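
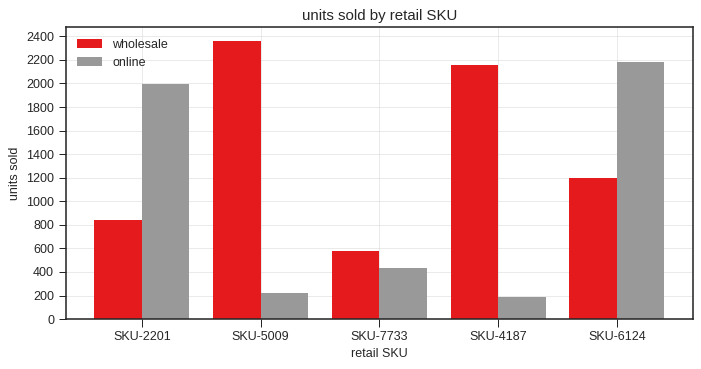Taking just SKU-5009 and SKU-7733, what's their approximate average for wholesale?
(2400 + 600) / 2 ≈ 1500.

≈ 1500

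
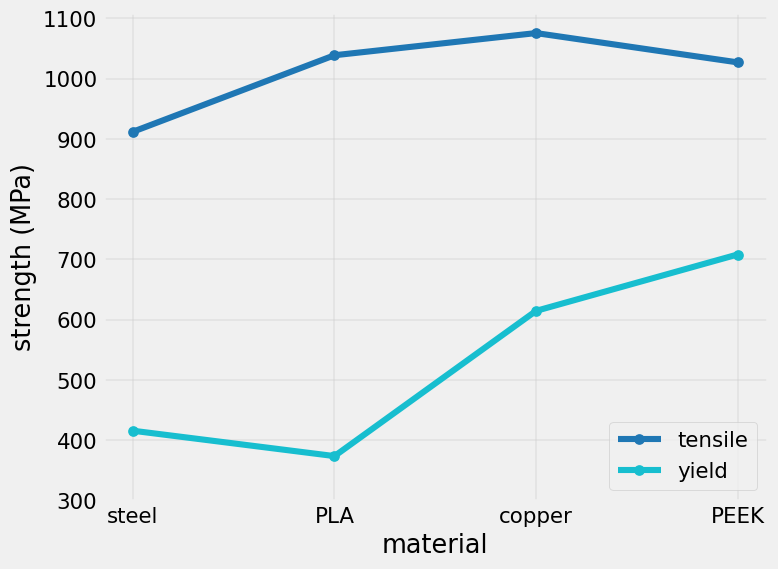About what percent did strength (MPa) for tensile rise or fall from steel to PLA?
≈ +11.1%

steel ≈ 900, PLA ≈ 1000; (1000 − 900) / 900 ≈ +11.1%.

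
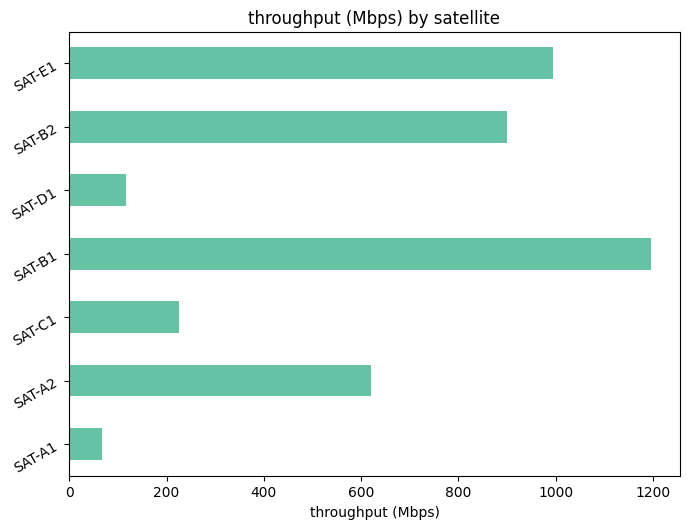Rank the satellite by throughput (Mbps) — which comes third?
SAT-B2

Top 4: SAT-B1 ≈ 1200, SAT-E1 ≈ 1000, SAT-B2 ≈ 900, SAT-A2 ≈ 600.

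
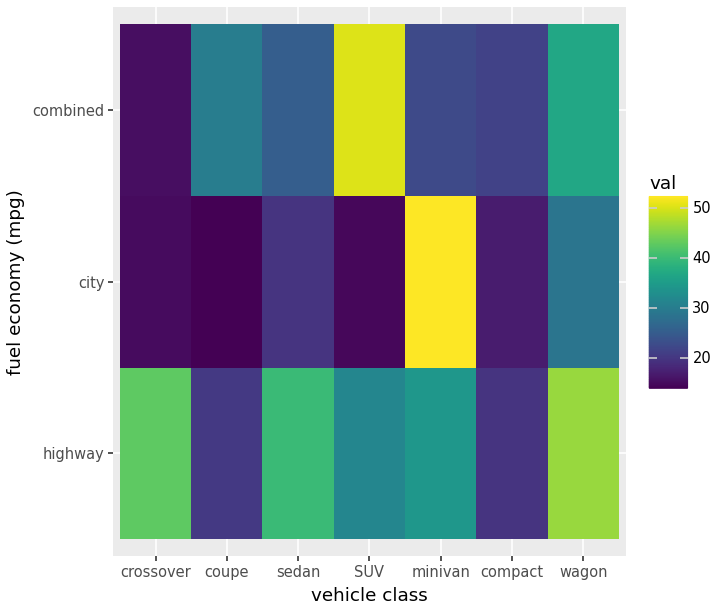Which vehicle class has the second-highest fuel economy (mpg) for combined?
wagon

Top 3 for combined: SUV ≈ 50, wagon ≈ 35, coupe ≈ 30.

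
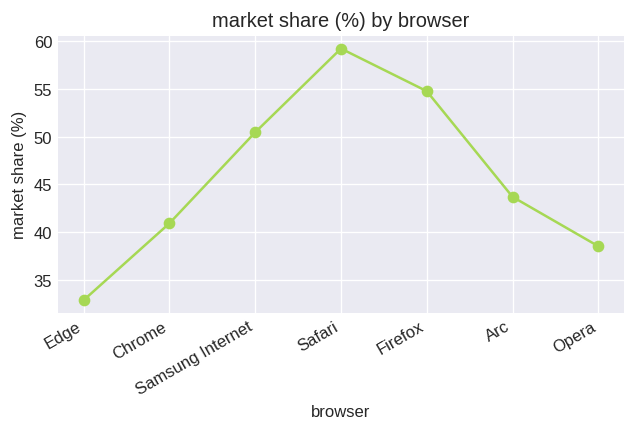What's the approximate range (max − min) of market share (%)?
≈ 25

Max Safari ≈ 60, min Edge ≈ 35; range ≈ 25.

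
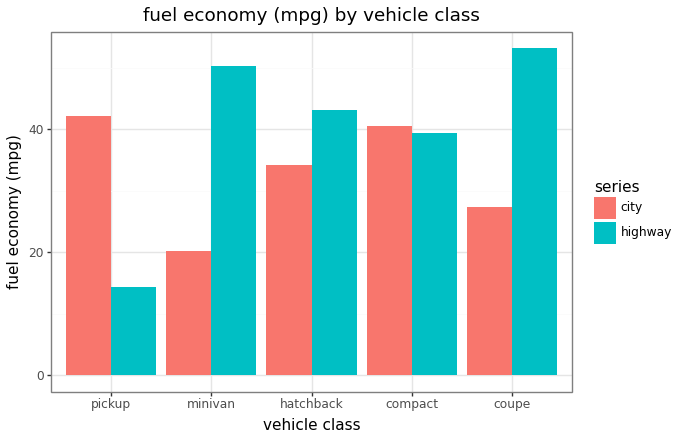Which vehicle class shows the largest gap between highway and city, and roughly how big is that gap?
minivan: highway ≈ 50, city ≈ 20 → gap ≈ 30. Next-largest (pickup) is only ≈ 25.

minivan, ≈ 30 mpg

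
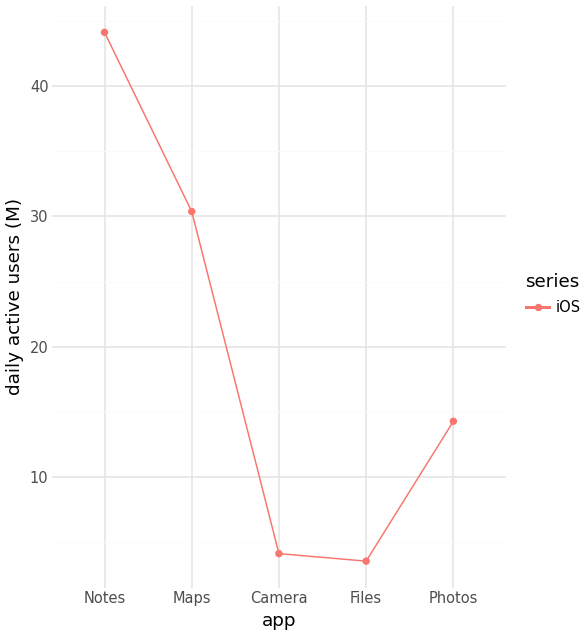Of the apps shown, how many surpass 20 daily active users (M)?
2

Above 20: Notes, Maps.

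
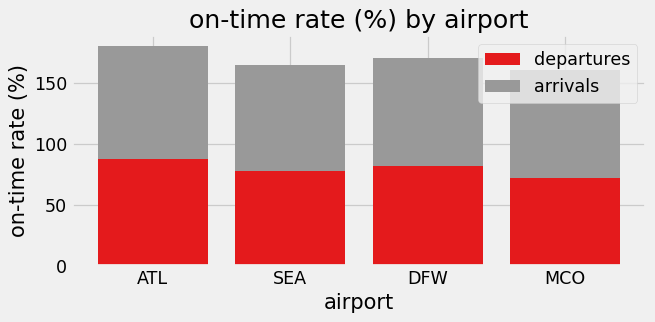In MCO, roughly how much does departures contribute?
departures top ≈ 80, bottom ≈ 0; segment ≈ 80.

≈ 80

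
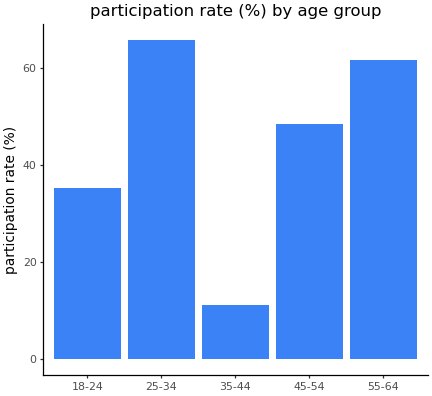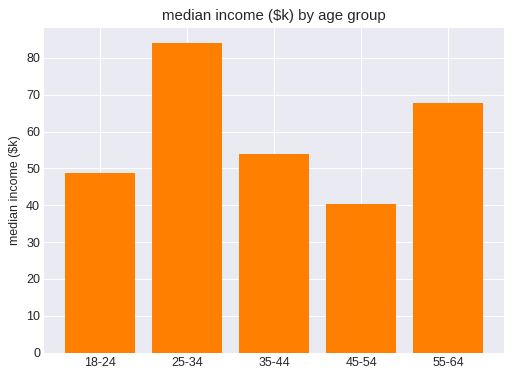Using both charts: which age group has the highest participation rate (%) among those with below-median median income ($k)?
45-54

Chart 2 median median income ($k) ≈ 50; below-median age groups: 18-24, 45-54. Among those, 45-54 has the highest participation rate (%) (≈ 50).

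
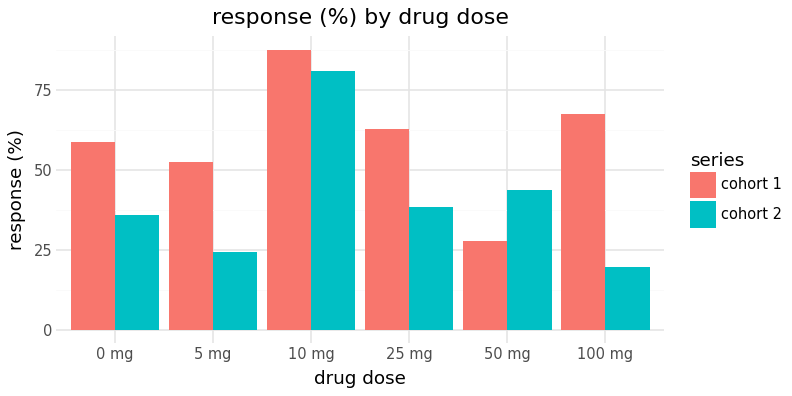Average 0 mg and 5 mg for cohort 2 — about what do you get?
≈ 30

(40 + 20) / 2 ≈ 30.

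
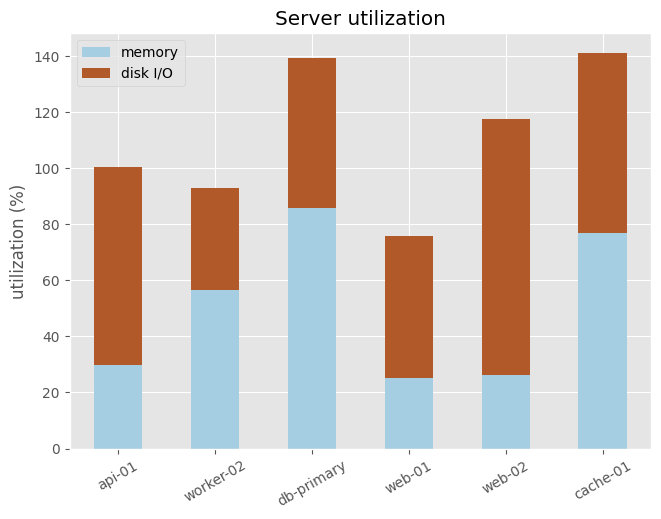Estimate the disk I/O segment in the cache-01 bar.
disk I/O top ≈ 140, bottom ≈ 80; segment ≈ 60.

≈ 60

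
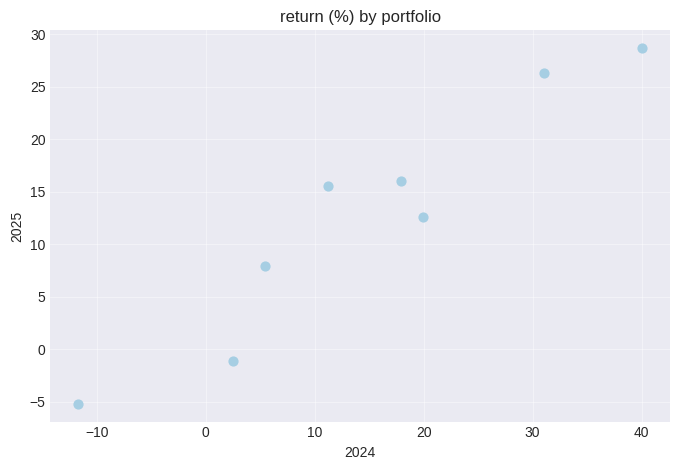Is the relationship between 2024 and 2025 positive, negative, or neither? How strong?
positive, strong

Points are positively correlated; strong (|r| ≈ 1.0).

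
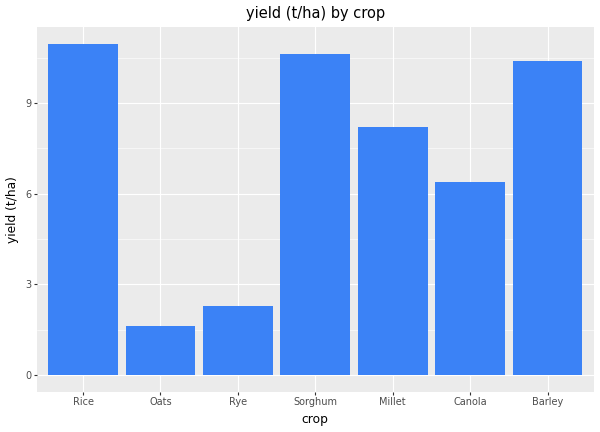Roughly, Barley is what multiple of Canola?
Barley ≈ 10, Canola ≈ 6; 10/6 ≈ 1.67.

≈ 1.67×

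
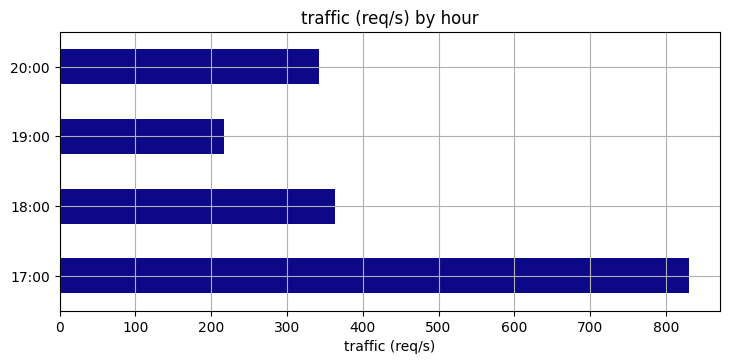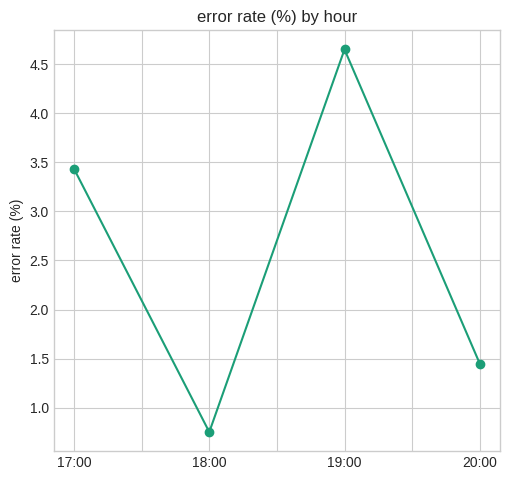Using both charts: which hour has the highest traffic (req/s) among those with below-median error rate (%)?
Chart 2 median error rate (%) ≈ 2.5; below-median hours: 18:00, 20:00. Among those, 18:00 has the highest traffic (req/s) (≈ 400).

18:00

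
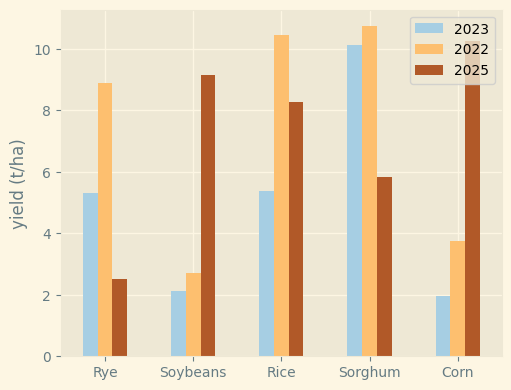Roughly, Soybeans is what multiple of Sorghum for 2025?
≈ 1.5×

Soybeans ≈ 9, Sorghum ≈ 6; 9/6 ≈ 1.5.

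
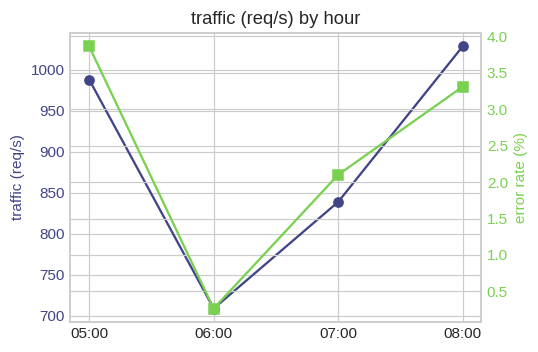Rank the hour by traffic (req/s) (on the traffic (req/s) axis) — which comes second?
Top 3 (on the traffic (req/s) axis): 08:00 ≈ 1050, 05:00 ≈ 1000, 07:00 ≈ 850.

05:00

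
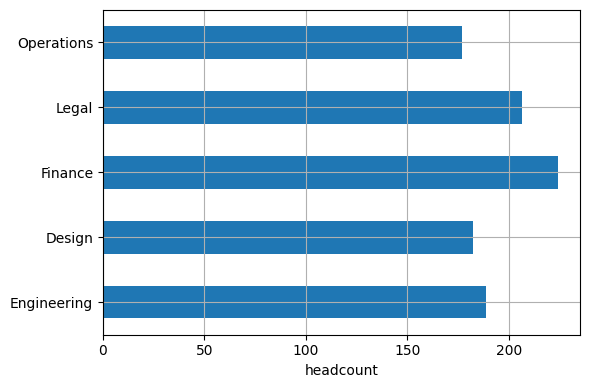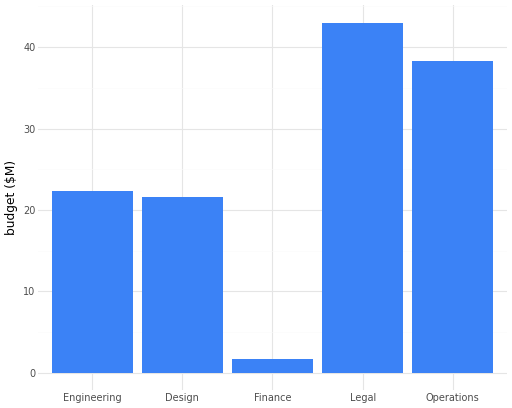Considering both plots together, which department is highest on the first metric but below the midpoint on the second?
Finance

Chart 2 median budget ($M) ≈ 20; below-median departments: Design, Finance. Among those, Finance has the highest headcount (≈ 225).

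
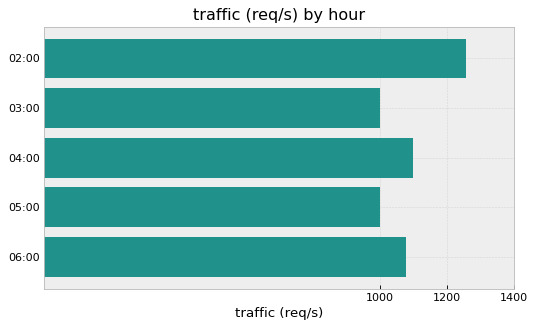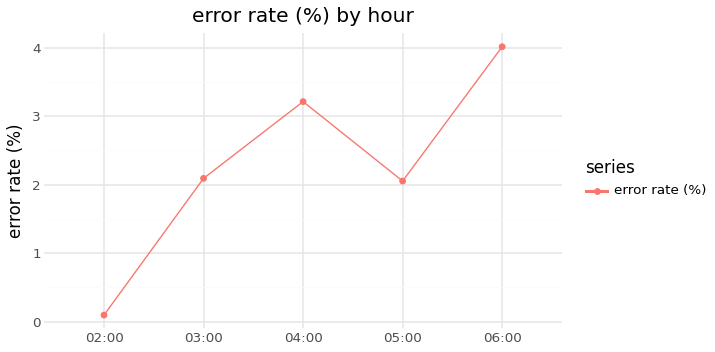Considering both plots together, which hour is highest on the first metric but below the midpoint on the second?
02:00

Chart 2 median error rate (%) ≈ 2; below-median hours: 02:00, 05:00. Among those, 02:00 has the highest traffic (req/s) (≈ 1200).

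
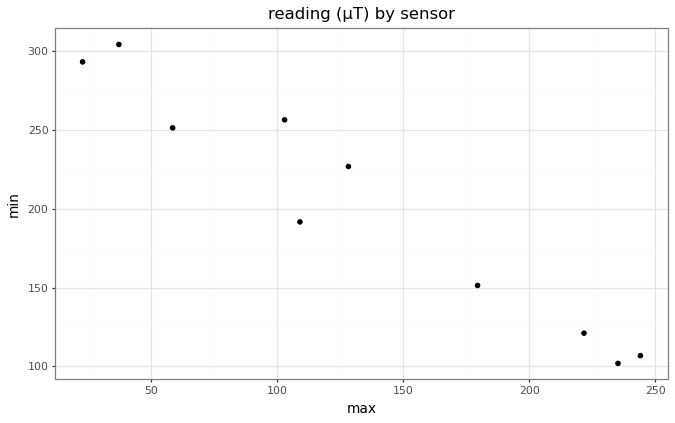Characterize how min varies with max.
negative, strong

Points are negatively correlated; strong (|r| ≈ 1.0).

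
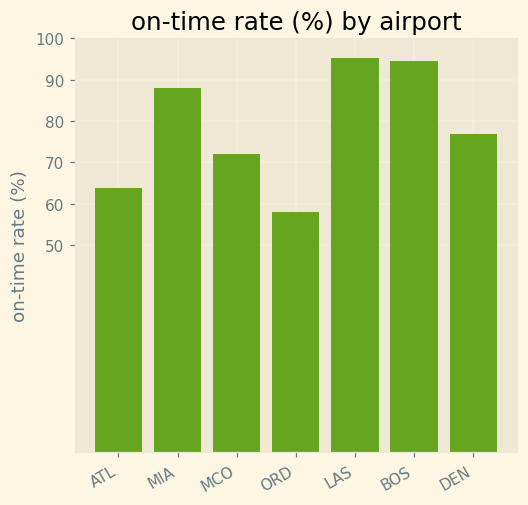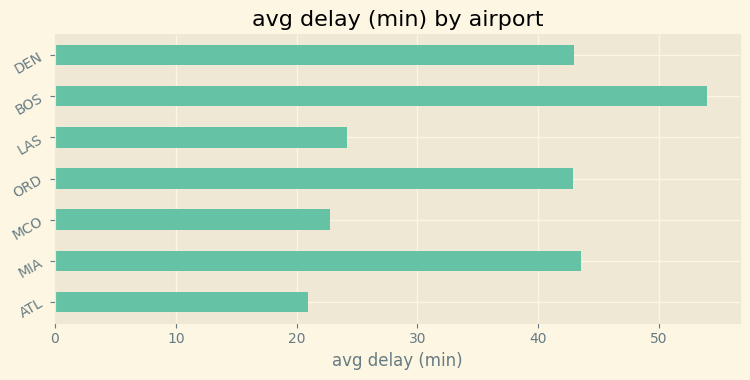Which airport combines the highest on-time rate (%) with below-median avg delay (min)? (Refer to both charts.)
LAS

Chart 2 median avg delay (min) ≈ 45; below-median airports: ATL, MCO, LAS. Among those, LAS has the highest on-time rate (%) (≈ 100).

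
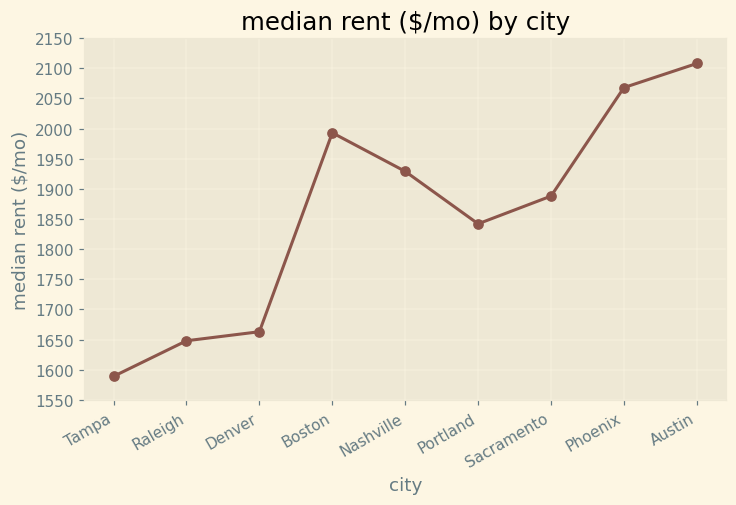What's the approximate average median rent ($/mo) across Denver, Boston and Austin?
(1650 + 2000 + 2100) / 3 ≈ 1917.

≈ 1917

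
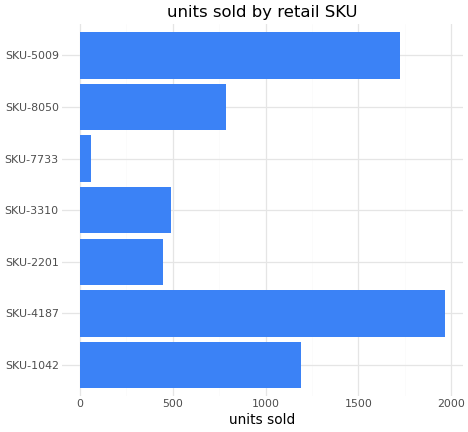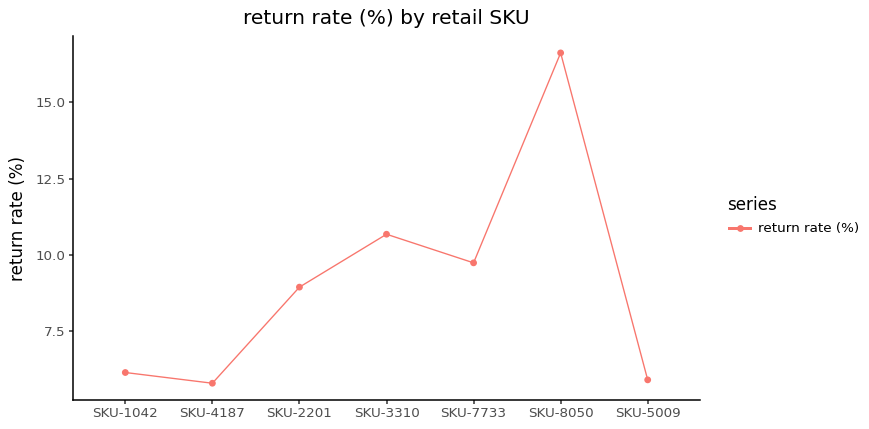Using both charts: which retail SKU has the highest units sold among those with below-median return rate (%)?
Chart 2 median return rate (%) ≈ 8; below-median retail SKUs: SKU-1042, SKU-4187, SKU-5009. Among those, SKU-4187 has the highest units sold (≈ 2000).

SKU-4187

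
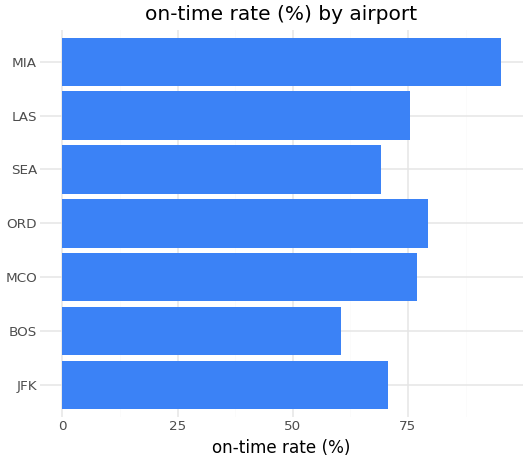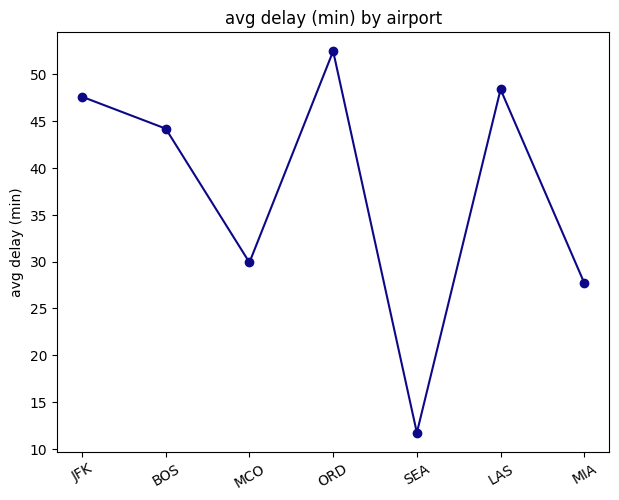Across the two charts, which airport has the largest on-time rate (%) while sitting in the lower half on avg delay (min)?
MIA

Chart 2 median avg delay (min) ≈ 45; below-median airports: MCO, SEA, MIA. Among those, MIA has the highest on-time rate (%) (≈ 100).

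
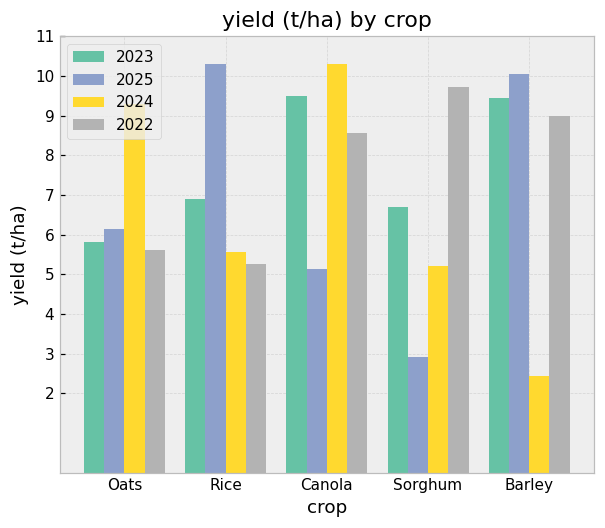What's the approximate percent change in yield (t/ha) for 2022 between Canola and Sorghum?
Canola ≈ 9, Sorghum ≈ 10; (10 − 9) / 9 ≈ +11.1%.

≈ +11.1%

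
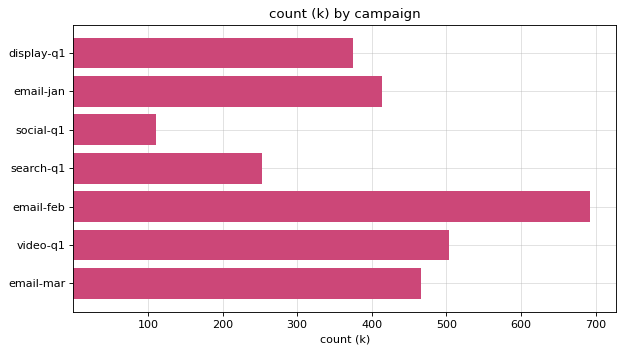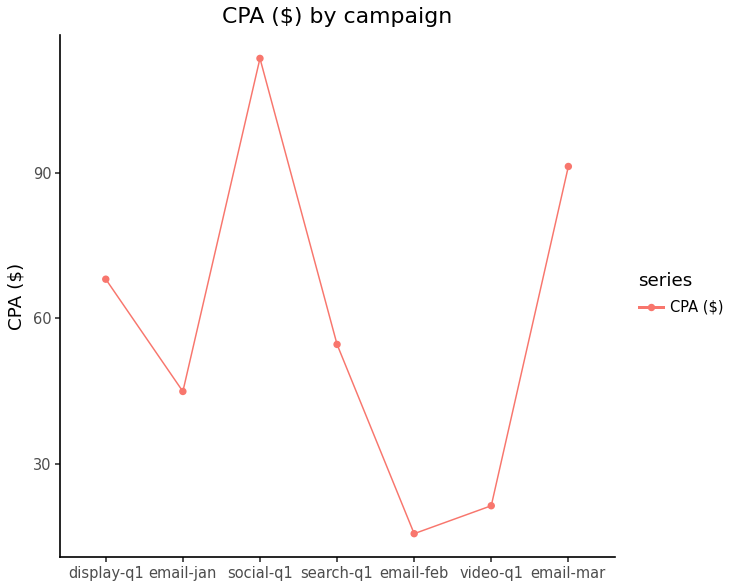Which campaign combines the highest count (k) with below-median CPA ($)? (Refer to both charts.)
email-feb

Chart 2 median CPA ($) ≈ 60; below-median campaigns: email-jan, email-feb, video-q1. Among those, email-feb has the highest count (k) (≈ 700).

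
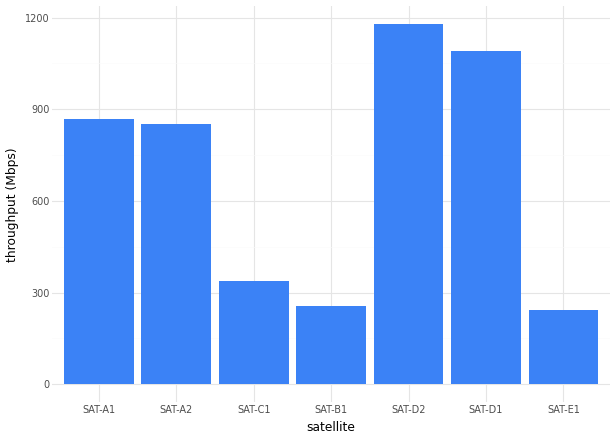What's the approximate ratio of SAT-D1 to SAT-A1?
SAT-D1 ≈ 1100, SAT-A1 ≈ 900; 1100/900 ≈ 1.22.

≈ 1.22×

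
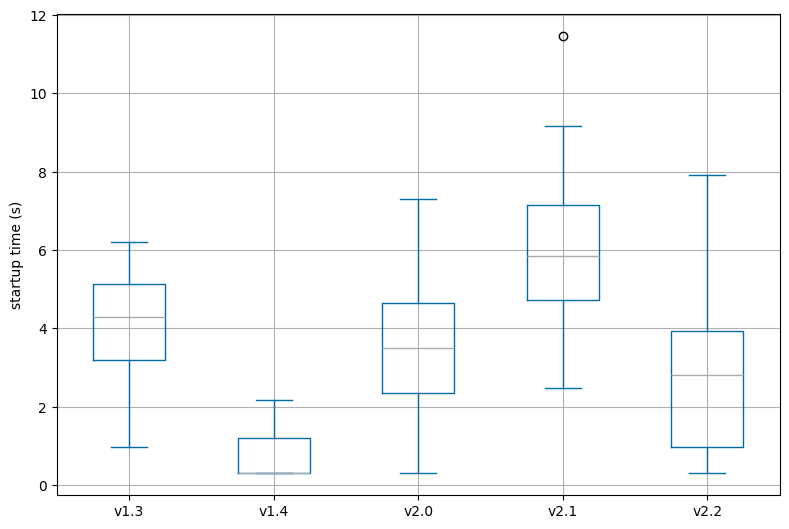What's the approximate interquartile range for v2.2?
≈ 3.0

Q3 ≈ 4.0, Q1 ≈ 1.0; IQR ≈ 3.0.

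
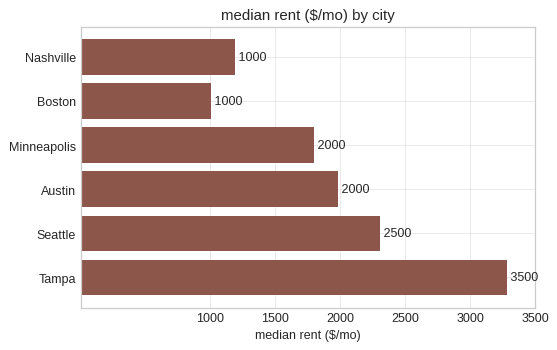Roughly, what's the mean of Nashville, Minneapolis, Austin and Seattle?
≈ 1875

(1000 + 2000 + 2000 + 2500) / 4 ≈ 1875.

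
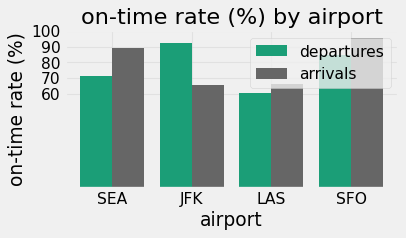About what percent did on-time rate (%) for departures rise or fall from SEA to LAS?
SEA ≈ 70, LAS ≈ 60; (60 − 70) / 70 ≈ -14.3%.

≈ -14.3%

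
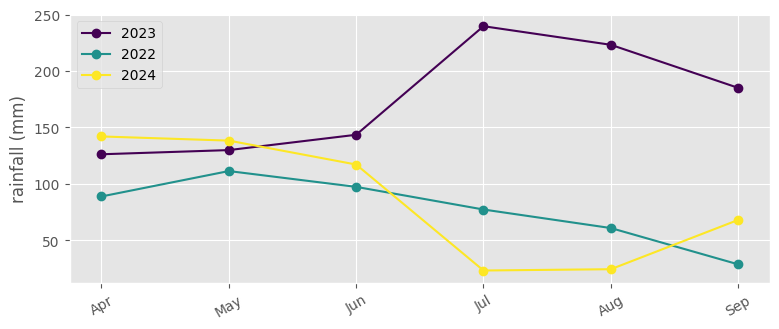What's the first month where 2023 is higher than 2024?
May: 2023 ≈ 120 vs 2024 ≈ 140 (not yet); Jun: 2023 ≈ 140 vs 2024 ≈ 120 (first crossover).

Jun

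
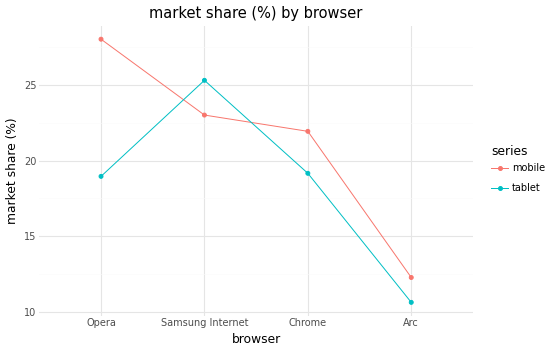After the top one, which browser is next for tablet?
Chrome

Top 3 for tablet: Samsung Internet ≈ 26, Chrome ≈ 20, Opera ≈ 18.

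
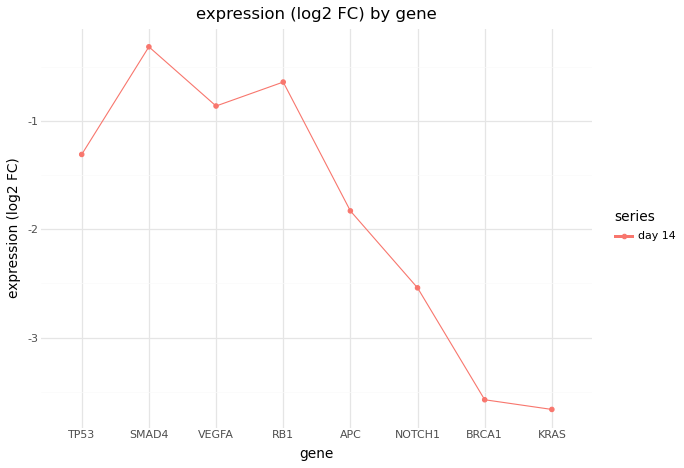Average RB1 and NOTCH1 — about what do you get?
≈ -1.5

(-0.5 + -2.5) / 2 ≈ -1.5.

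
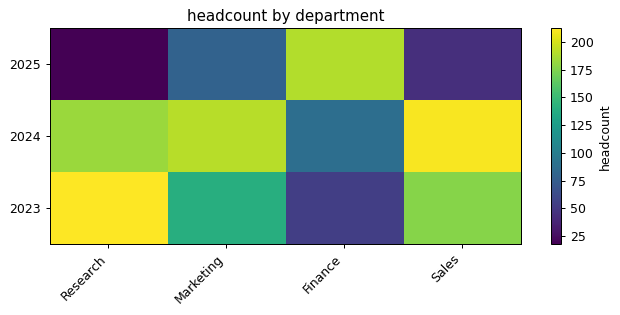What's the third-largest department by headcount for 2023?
Marketing

Top 4 for 2023: Research ≈ 220, Sales ≈ 180, Marketing ≈ 140, Finance ≈ 60.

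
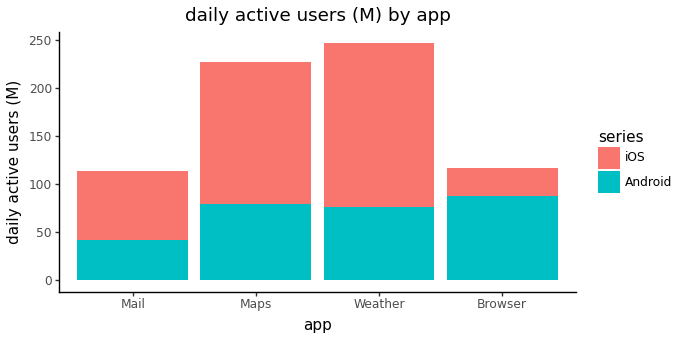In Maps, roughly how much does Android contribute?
≈ 75

Android top ≈ 75, bottom ≈ 0; segment ≈ 75.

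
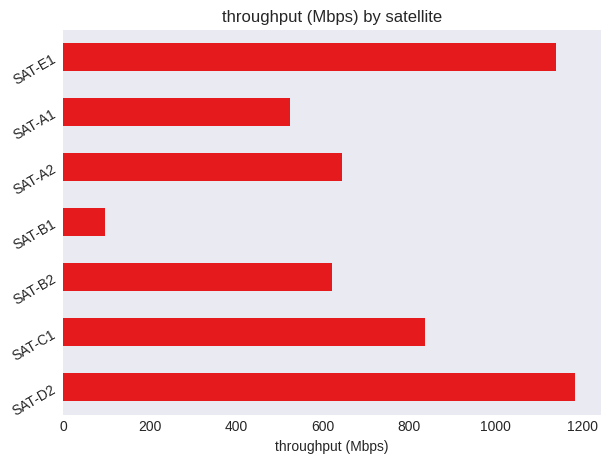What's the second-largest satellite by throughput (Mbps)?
SAT-E1

Top 3: SAT-D2 ≈ 1200, SAT-E1 ≈ 1100, SAT-C1 ≈ 800.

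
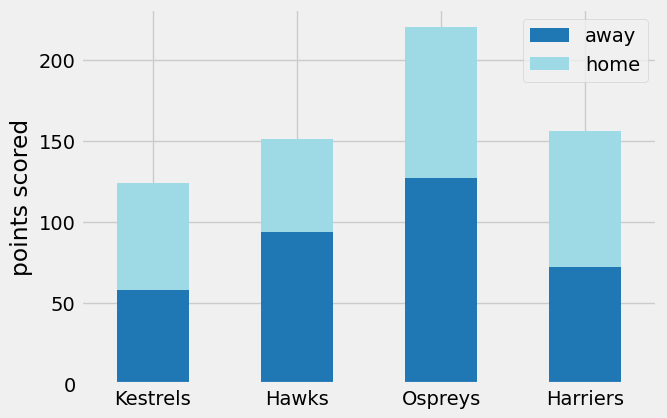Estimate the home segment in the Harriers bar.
home top ≈ 160, bottom ≈ 80; segment ≈ 80.

≈ 80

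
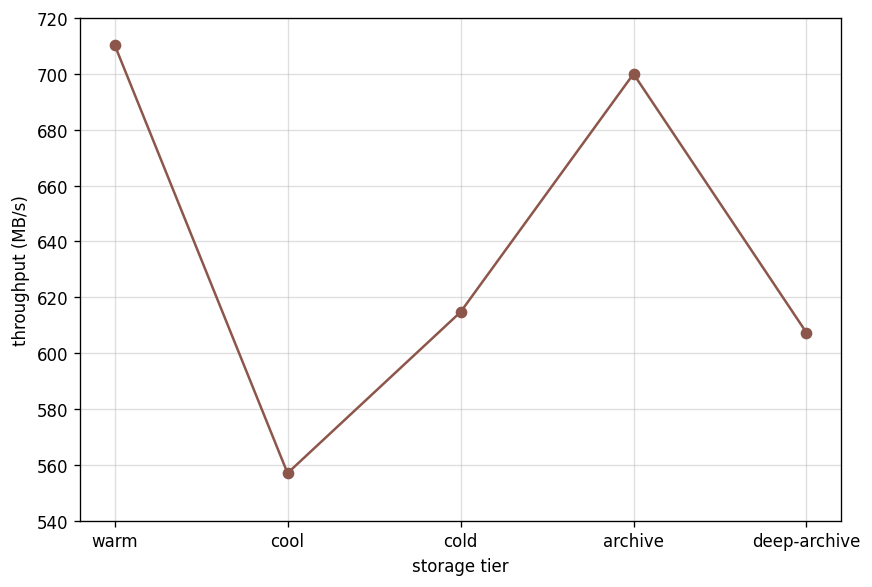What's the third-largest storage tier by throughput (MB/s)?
Top 4: warm ≈ 720, archive ≈ 700, cold ≈ 620, deep-archive ≈ 600.

cold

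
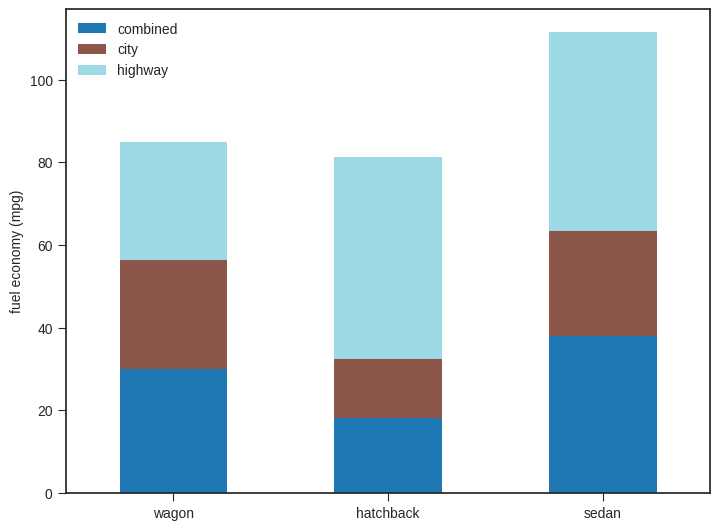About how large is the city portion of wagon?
≈ 30

city top ≈ 60, bottom ≈ 30; segment ≈ 30.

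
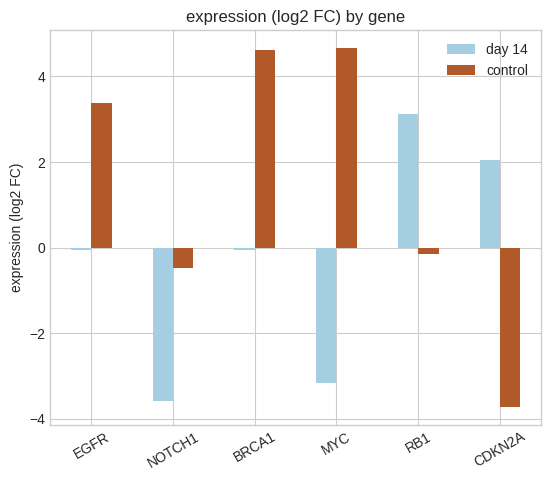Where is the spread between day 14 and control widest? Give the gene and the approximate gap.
MYC, ≈ 8 log2 FC

MYC: day 14 ≈ -3, control ≈ 5 → gap ≈ 8. Next-largest (CDKN2A) is only ≈ 6.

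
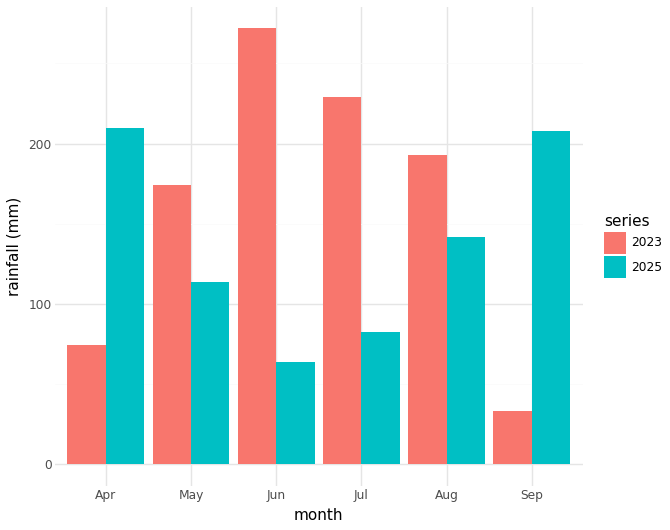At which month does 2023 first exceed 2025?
Apr: 2023 ≈ 75 vs 2025 ≈ 200 (not yet); May: 2023 ≈ 175 vs 2025 ≈ 125 (first crossover).

May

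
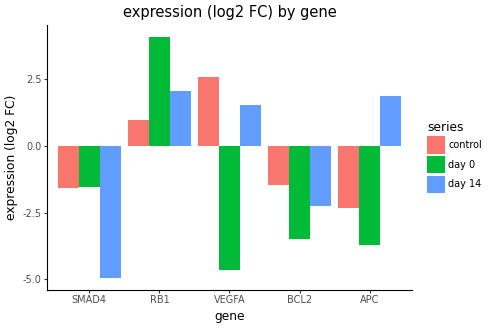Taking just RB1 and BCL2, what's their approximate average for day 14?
≈ 0

(2 + -2) / 2 ≈ 0.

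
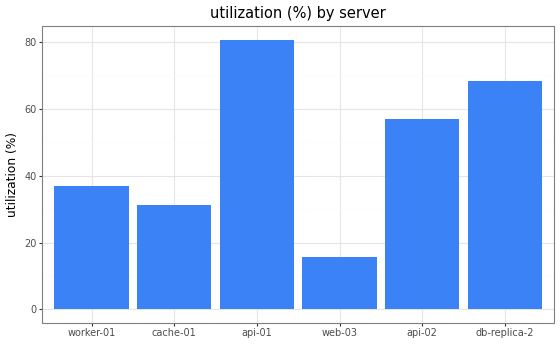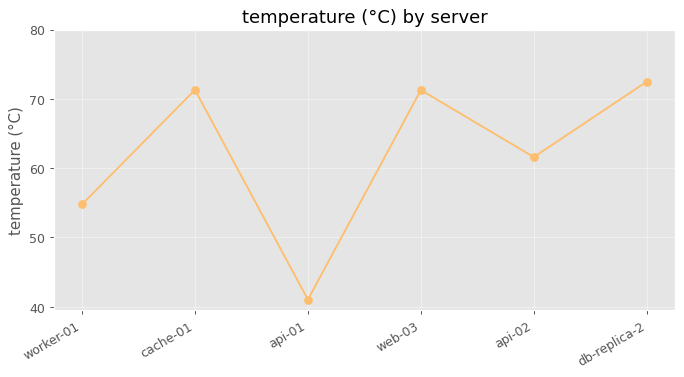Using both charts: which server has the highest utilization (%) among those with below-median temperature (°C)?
api-01

Chart 2 median temperature (°C) ≈ 70; below-median servers: worker-01, api-01, api-02. Among those, api-01 has the highest utilization (%) (≈ 80).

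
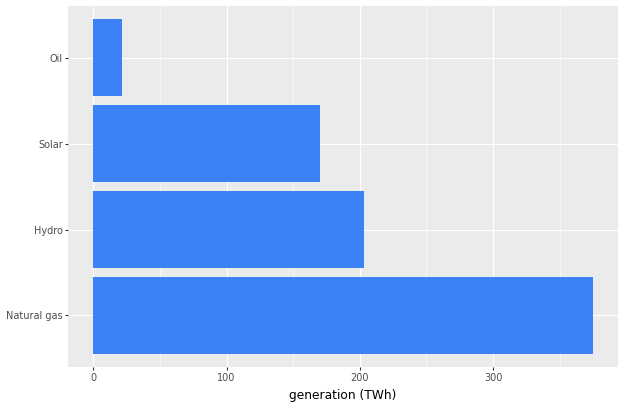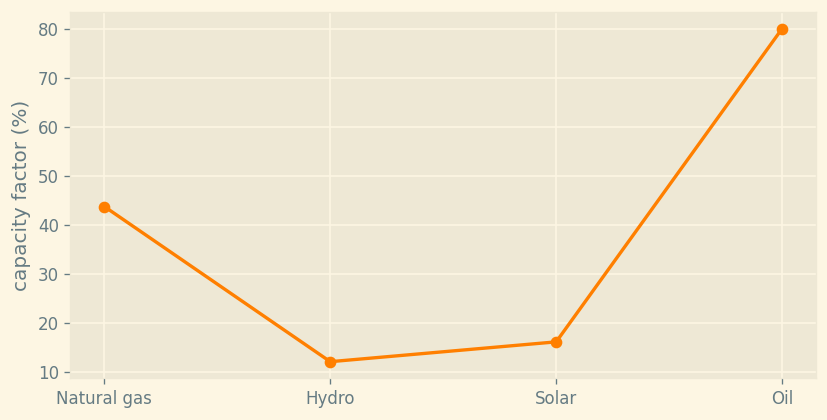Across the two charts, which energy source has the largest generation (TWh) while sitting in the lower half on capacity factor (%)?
Hydro

Chart 2 median capacity factor (%) ≈ 30; below-median energy sources: Hydro, Solar. Among those, Hydro has the highest generation (TWh) (≈ 200).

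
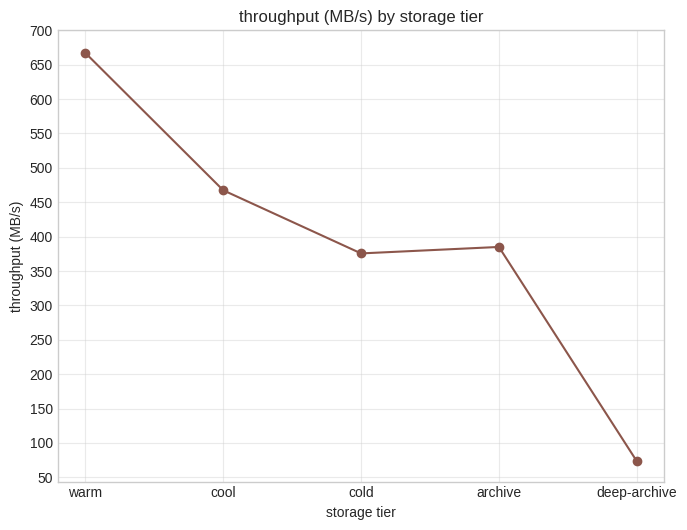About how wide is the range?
≈ 600

Max warm ≈ 650, min deep-archive ≈ 50; range ≈ 600.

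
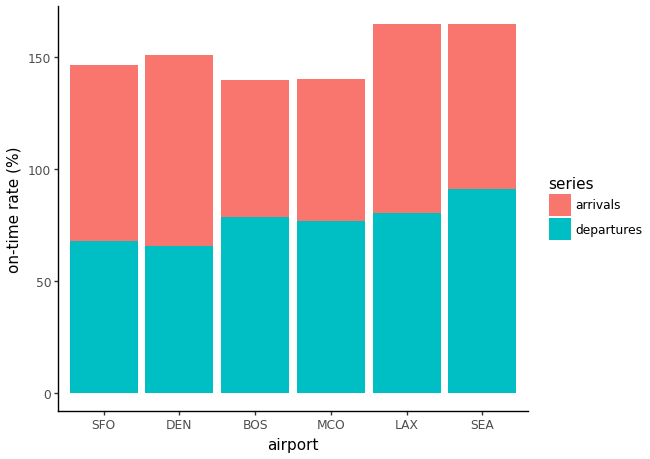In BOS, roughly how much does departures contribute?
departures top ≈ 80, bottom ≈ 0; segment ≈ 80.

≈ 80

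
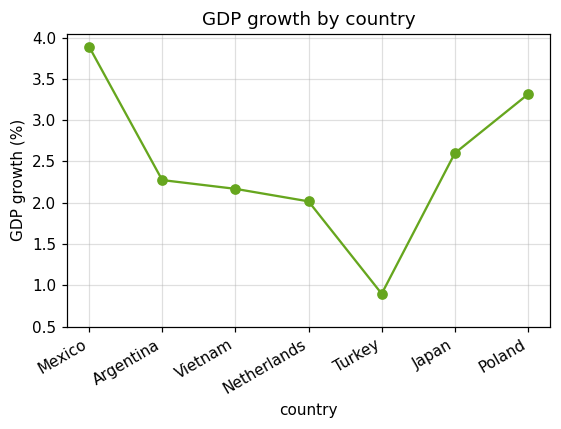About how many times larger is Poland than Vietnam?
Poland ≈ 3.5, Vietnam ≈ 2.0; 3.5/2.0 ≈ 1.75.

≈ 1.75×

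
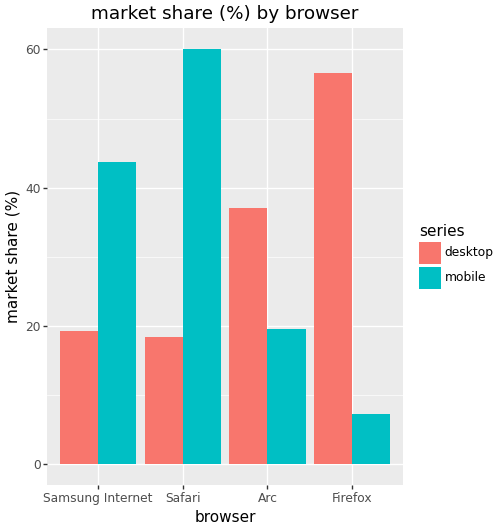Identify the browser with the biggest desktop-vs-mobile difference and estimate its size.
Firefox: desktop ≈ 60, mobile ≈ 10 → gap ≈ 50. Next-largest (Safari) is only ≈ 40.

Firefox, ≈ 50 %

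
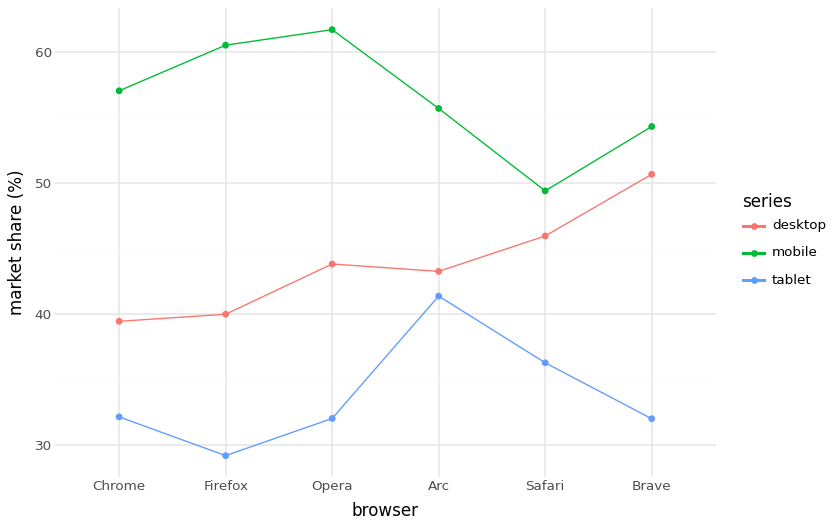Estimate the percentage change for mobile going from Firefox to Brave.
Firefox ≈ 60, Brave ≈ 55; (55 − 60) / 60 ≈ -8.3%.

≈ -8.3%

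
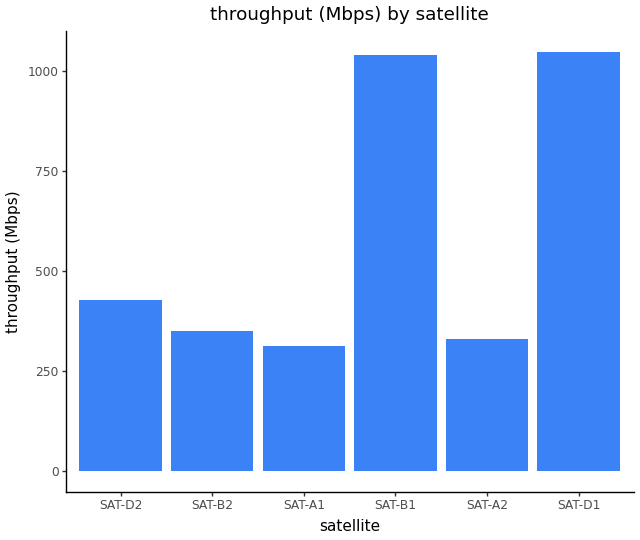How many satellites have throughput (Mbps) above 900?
Above 900: SAT-B1, SAT-D1.

2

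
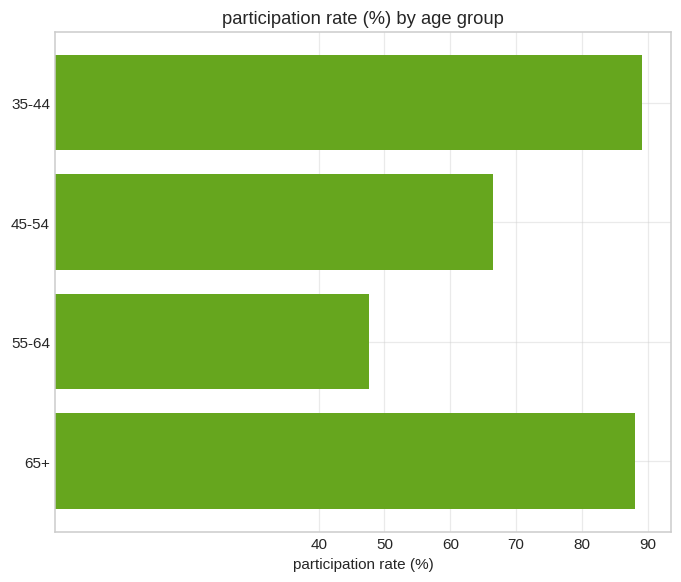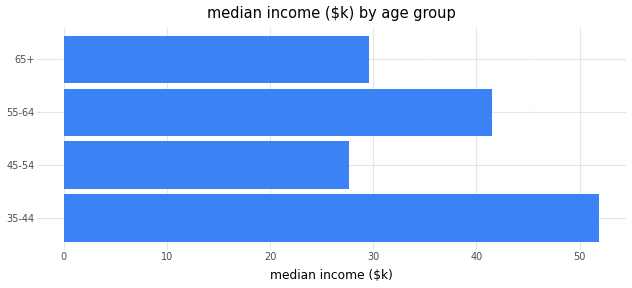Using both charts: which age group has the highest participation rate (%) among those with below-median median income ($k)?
Chart 2 median median income ($k) ≈ 35; below-median age groups: 45-54, 65+. Among those, 65+ has the highest participation rate (%) (≈ 90).

65+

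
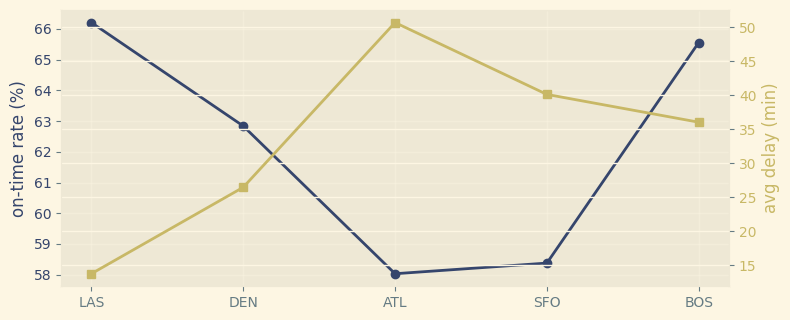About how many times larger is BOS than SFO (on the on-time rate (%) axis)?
BOS ≈ 66, SFO ≈ 58; 66/58 ≈ 1.14.

≈ 1.14×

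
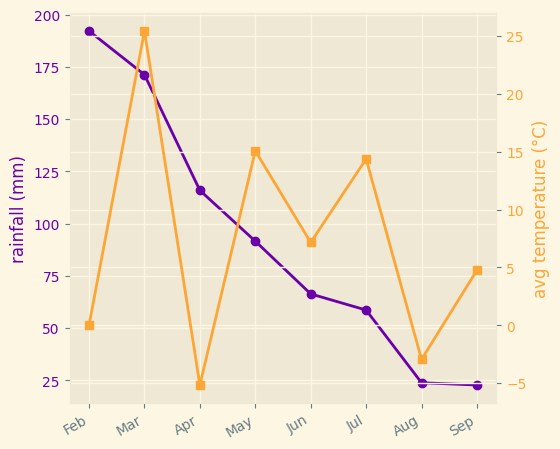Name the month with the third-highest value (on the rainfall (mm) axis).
Apr

Top 4 (on the rainfall (mm) axis): Feb ≈ 200, Mar ≈ 180, Apr ≈ 120, May ≈ 100.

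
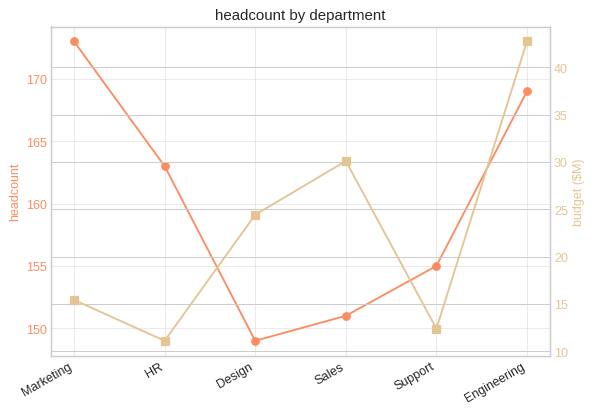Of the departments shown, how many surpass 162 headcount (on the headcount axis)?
3

Above 162: Marketing, HR, Engineering.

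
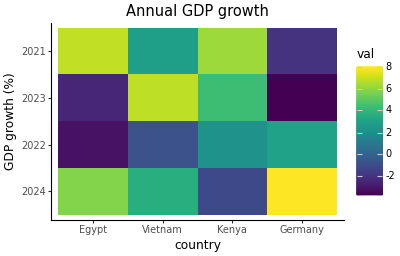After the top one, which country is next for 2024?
Egypt

Top 3 for 2024: Germany ≈ 8, Egypt ≈ 6, Vietnam ≈ 4.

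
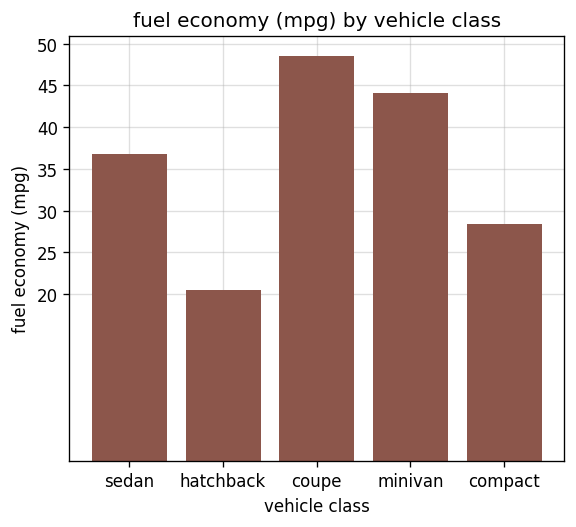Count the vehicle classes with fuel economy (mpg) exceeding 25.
Above 25: sedan, coupe, minivan, compact.

4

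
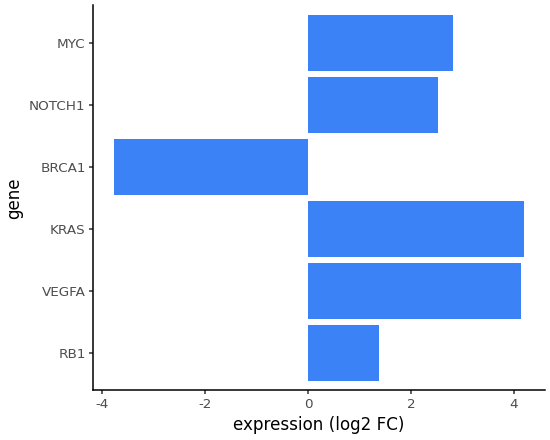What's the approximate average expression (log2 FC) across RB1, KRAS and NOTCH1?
(1 + 4 + 3) / 3 ≈ 3.

≈ 3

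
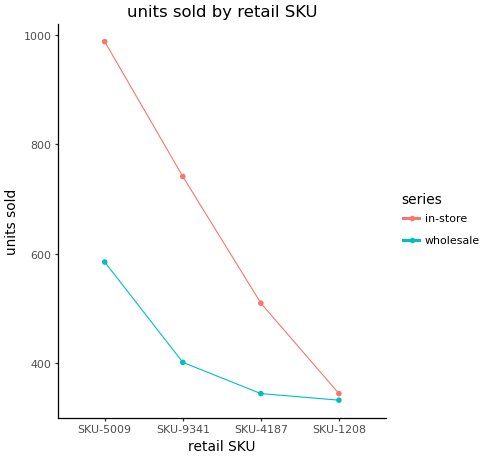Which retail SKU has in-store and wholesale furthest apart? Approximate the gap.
SKU-5009, ≈ 400

SKU-5009: in-store ≈ 1000, wholesale ≈ 600 → gap ≈ 400. Next-largest (SKU-9341) is only ≈ 300.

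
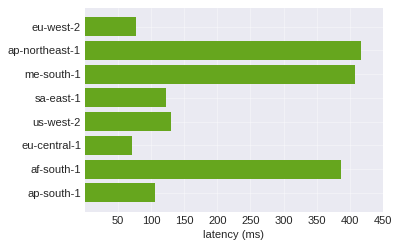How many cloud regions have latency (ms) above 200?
Above 200: ap-northeast-1, me-south-1, af-south-1.

3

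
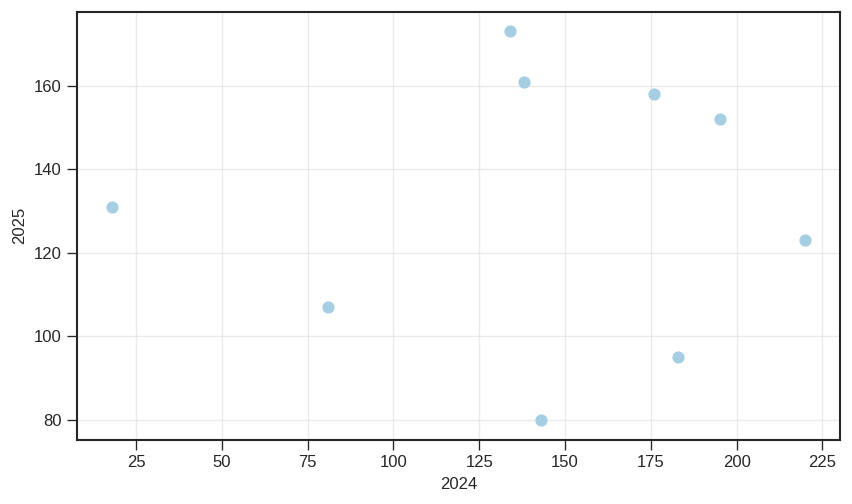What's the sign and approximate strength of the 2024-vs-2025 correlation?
Points are roughly uncorrelated; weak (|r| ≈ 0.1).

no clear correlation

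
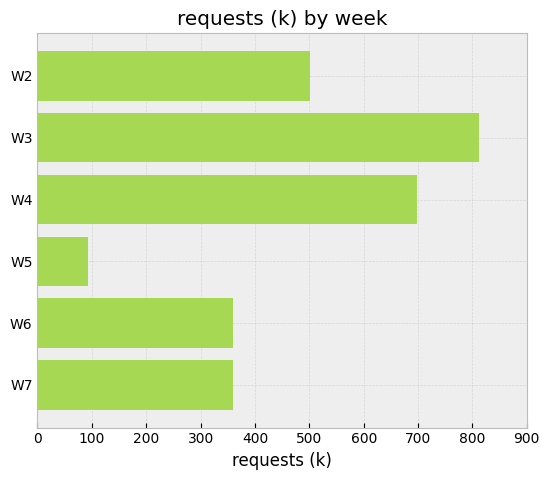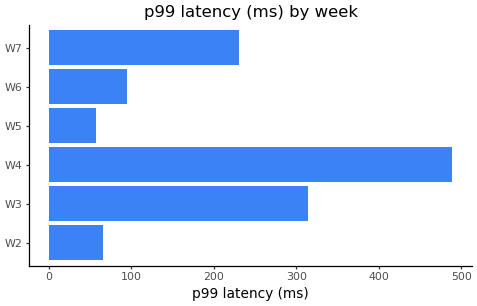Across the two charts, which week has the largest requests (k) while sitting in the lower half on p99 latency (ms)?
Chart 2 median p99 latency (ms) ≈ 150; below-median weeks: W2, W5, W6. Among those, W2 has the highest requests (k) (≈ 500).

W2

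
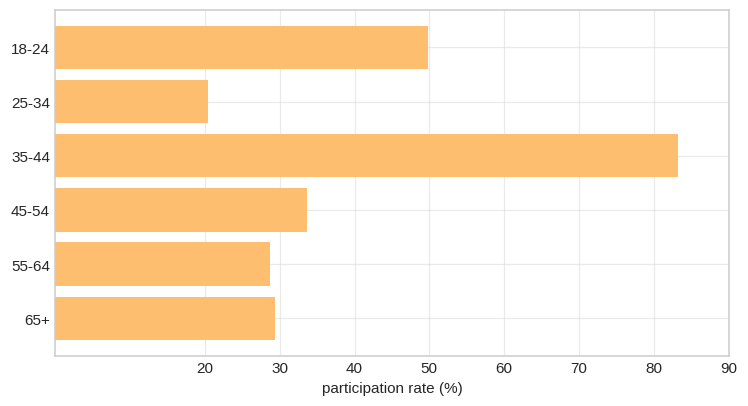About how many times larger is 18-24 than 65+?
≈ 1.67×

18-24 ≈ 50, 65+ ≈ 30; 50/30 ≈ 1.67.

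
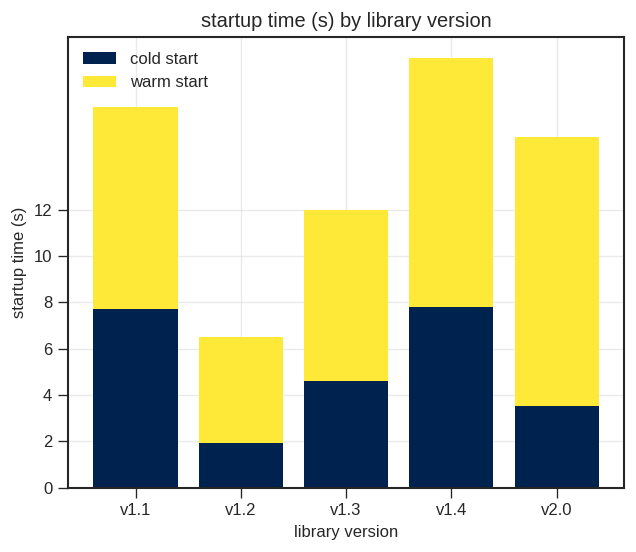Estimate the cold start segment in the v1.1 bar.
cold start top ≈ 8, bottom ≈ 0; segment ≈ 8.

≈ 8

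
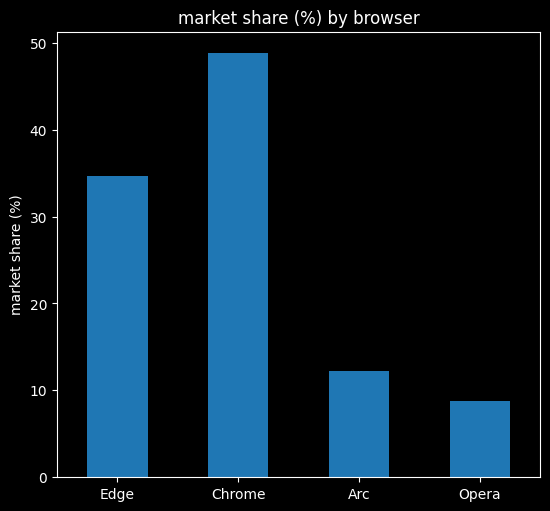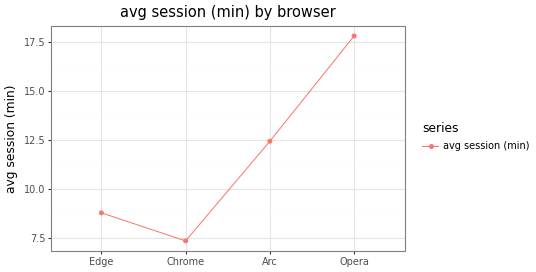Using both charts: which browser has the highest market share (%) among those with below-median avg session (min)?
Chrome

Chart 2 median avg session (min) ≈ 10; below-median browsers: Edge, Chrome. Among those, Chrome has the highest market share (%) (≈ 50).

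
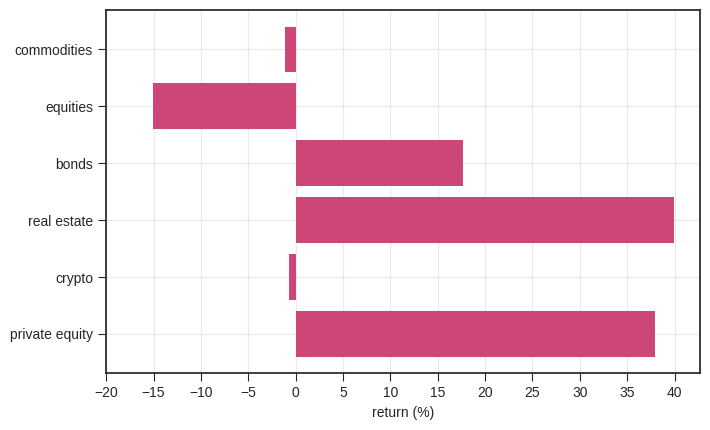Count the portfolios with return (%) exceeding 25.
2

Above 25: real estate, private equity.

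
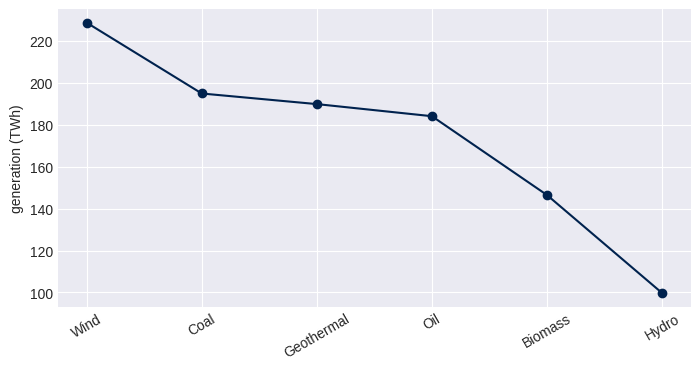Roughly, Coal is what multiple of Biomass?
≈ 1.43×

Coal ≈ 200, Biomass ≈ 140; 200/140 ≈ 1.43.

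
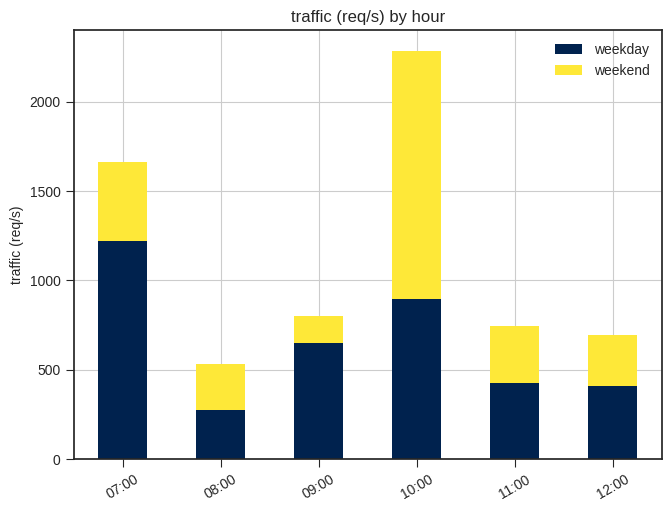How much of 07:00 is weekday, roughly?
≈ 1200

weekday top ≈ 1200, bottom ≈ 0; segment ≈ 1200.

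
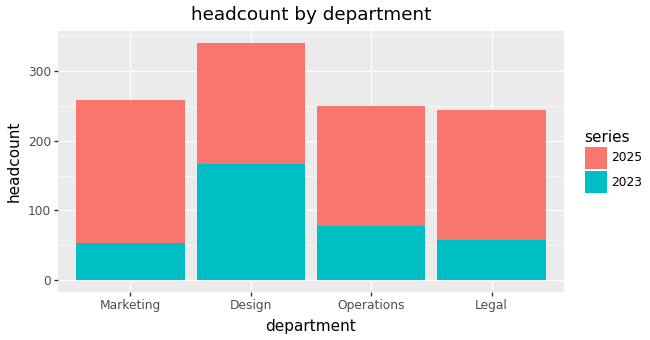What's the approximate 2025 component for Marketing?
≈ 200

2025 top ≈ 250, bottom ≈ 50; segment ≈ 200.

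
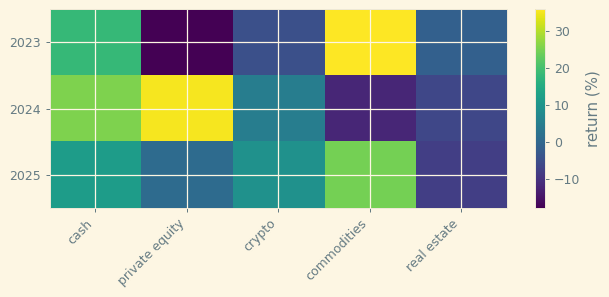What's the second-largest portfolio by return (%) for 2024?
Top 3 for 2024: private equity ≈ 35, cash ≈ 25, crypto ≈ 5.

cash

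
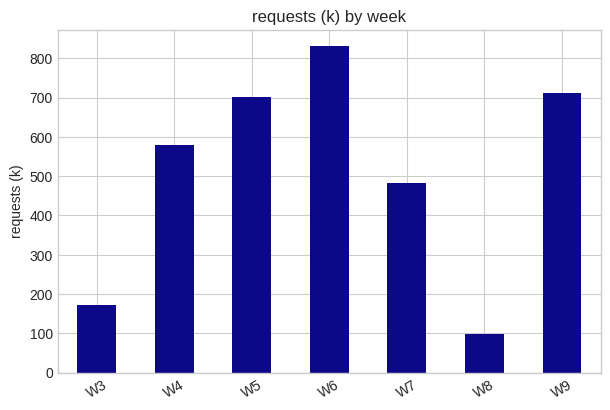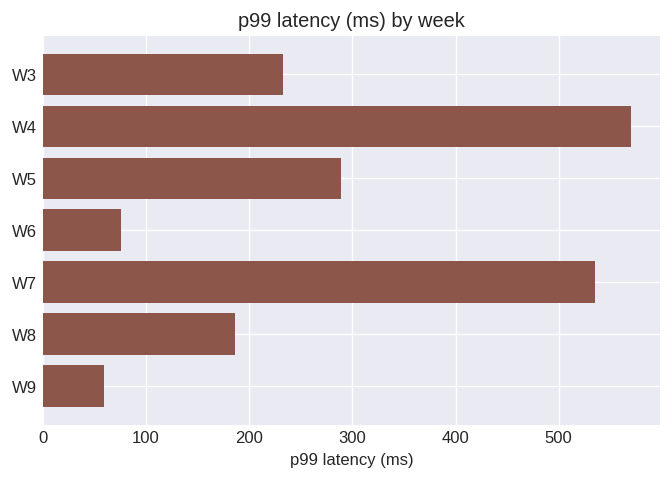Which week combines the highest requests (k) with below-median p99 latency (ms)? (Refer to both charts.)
W6

Chart 2 median p99 latency (ms) ≈ 200; below-median weeks: W6, W8, W9. Among those, W6 has the highest requests (k) (≈ 800).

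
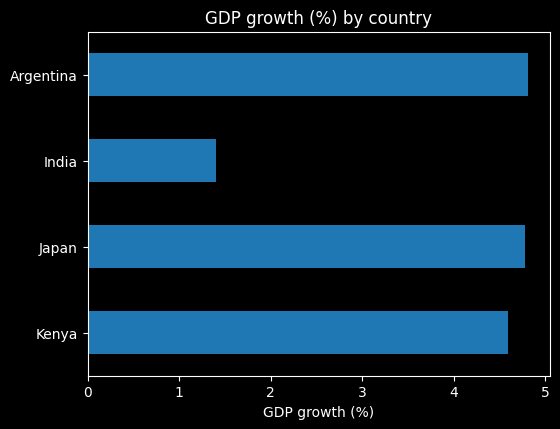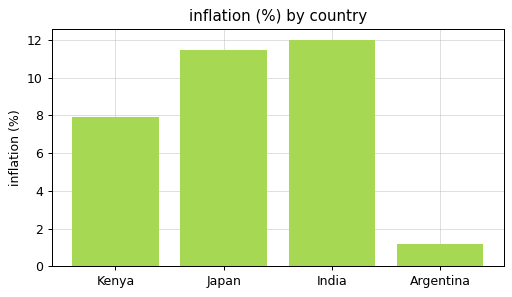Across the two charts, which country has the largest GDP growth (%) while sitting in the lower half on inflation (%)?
Argentina

Chart 2 median inflation (%) ≈ 10; below-median countries: Kenya, Argentina. Among those, Argentina has the highest GDP growth (%) (≈ 5).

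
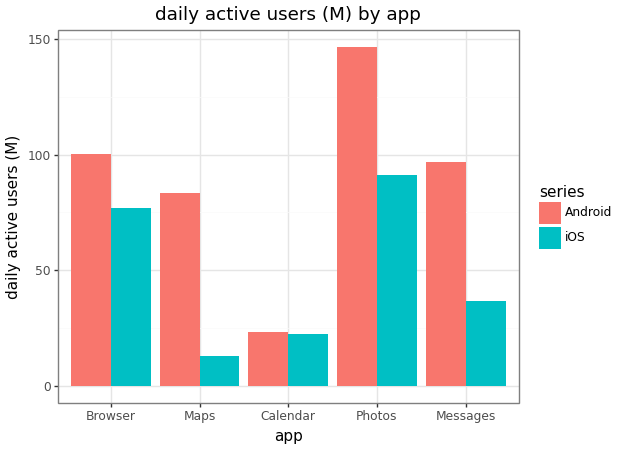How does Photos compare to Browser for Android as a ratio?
≈ 1.4×

Photos ≈ 140, Browser ≈ 100; 140/100 ≈ 1.4.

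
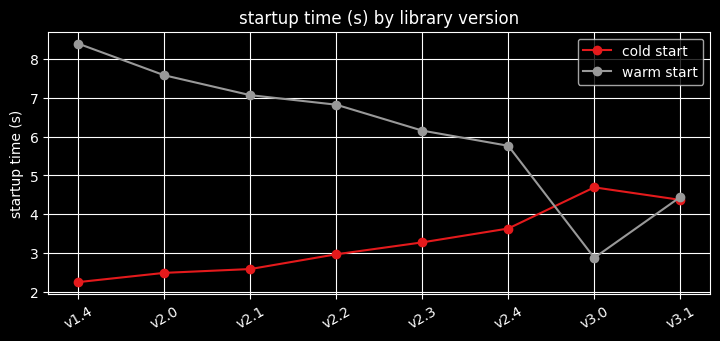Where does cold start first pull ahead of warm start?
v3.0

v2.4: cold start ≈ 4 vs warm start ≈ 6 (not yet); v3.0: cold start ≈ 5 vs warm start ≈ 3 (first crossover).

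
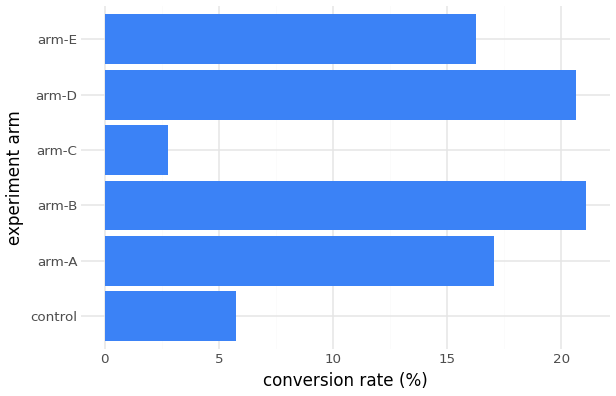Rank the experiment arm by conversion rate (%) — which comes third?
arm-A

Top 4: arm-B ≈ 22, arm-D ≈ 20, arm-A ≈ 18, arm-E ≈ 16.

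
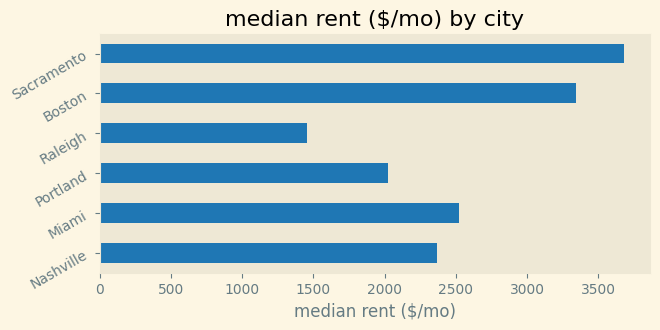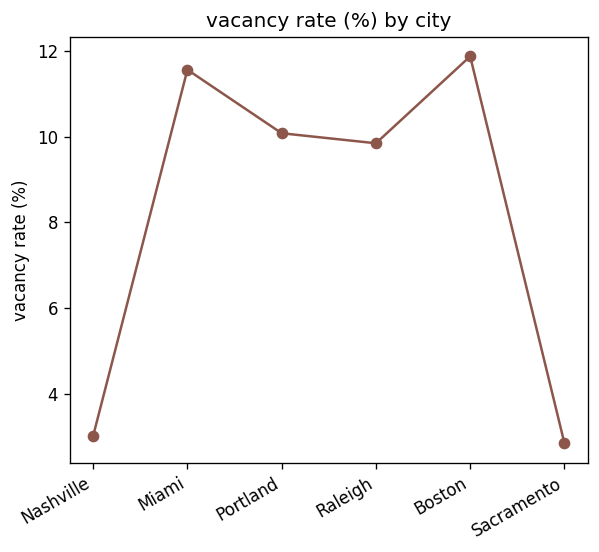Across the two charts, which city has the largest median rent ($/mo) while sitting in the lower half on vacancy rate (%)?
Sacramento

Chart 2 median vacancy rate (%) ≈ 10; below-median cities: Nashville, Raleigh, Sacramento. Among those, Sacramento has the highest median rent ($/mo) (≈ 3500).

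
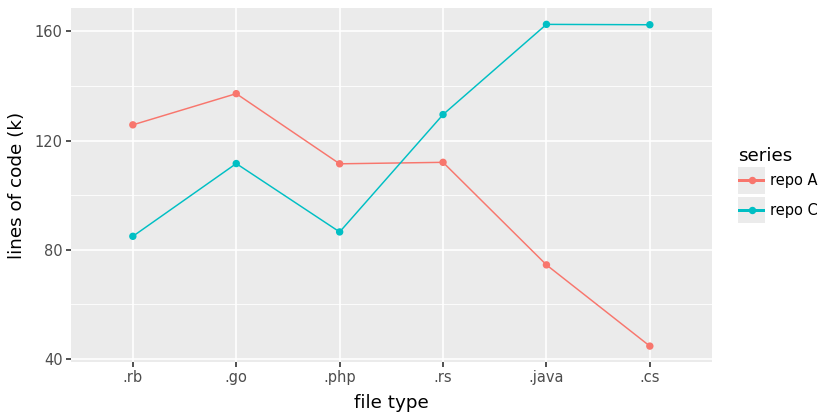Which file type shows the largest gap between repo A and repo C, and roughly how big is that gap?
.cs, ≈ 120 k

.cs: repo A ≈ 40, repo C ≈ 160 → gap ≈ 120. Next-largest (.java) is only ≈ 90.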